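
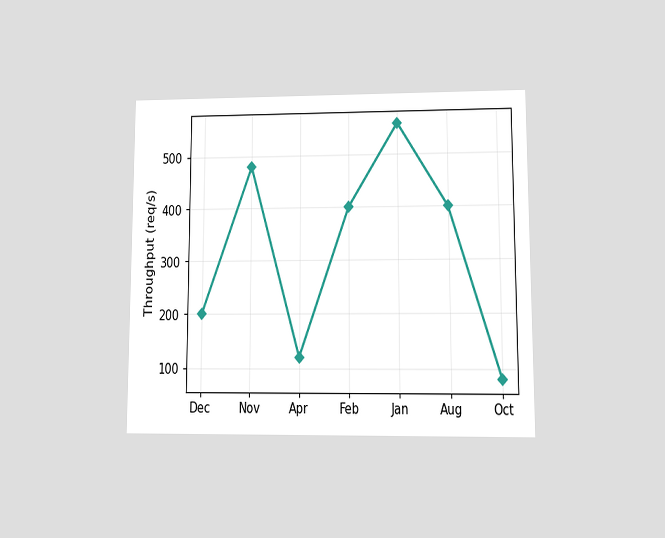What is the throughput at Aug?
The chart is viewed at a slight angle. At Aug, the line is at 400req/s.

400req/s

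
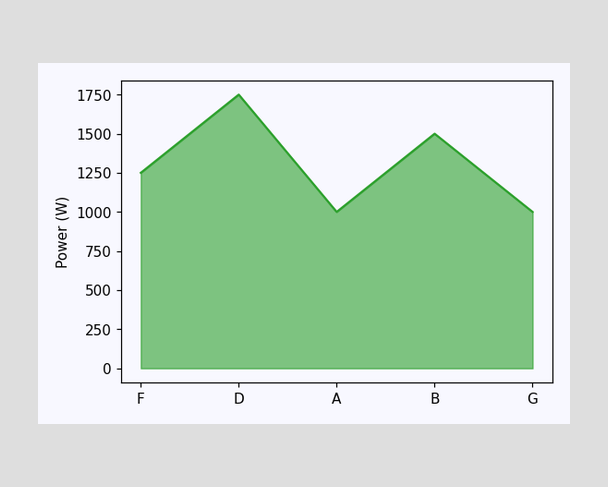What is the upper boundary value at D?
1750W

At D the upper boundary is at 1750W.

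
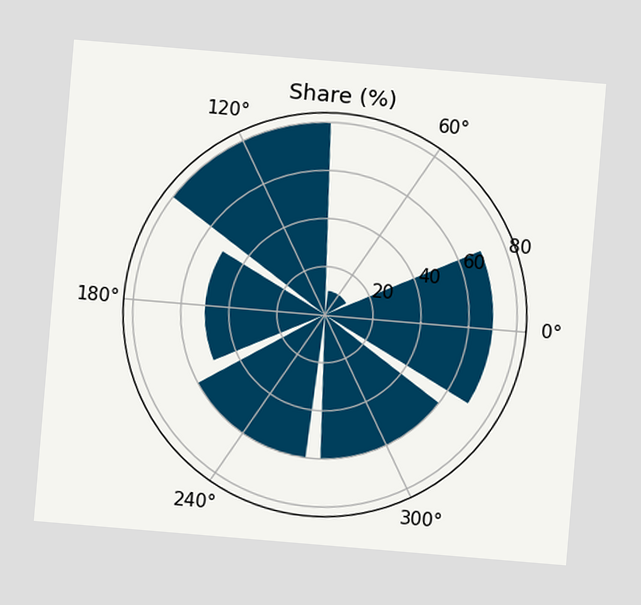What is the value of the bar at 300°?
The chart is tilted about 5° clockwise. The bar at 300° reaches 60% on the radial axis.

60%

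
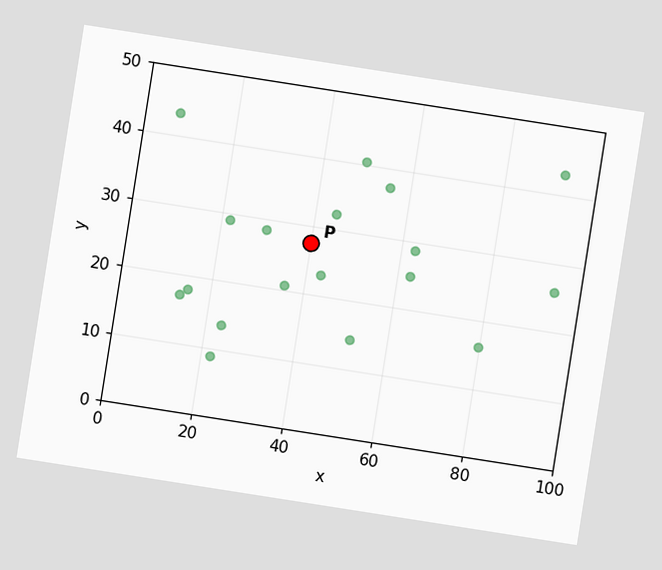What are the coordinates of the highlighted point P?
(40, 27.5)

The chart is tilted about 9° clockwise. Following the gridlines from P to each axis, P sits at (40, 27.5).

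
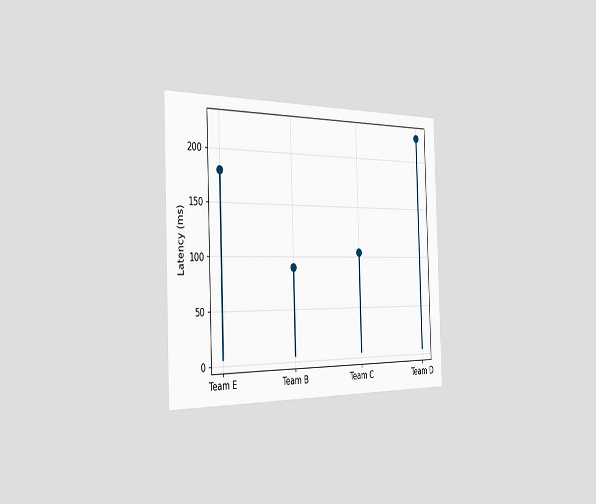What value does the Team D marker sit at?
225ms

The chart is viewed slightly from the left. The Team D marker sits at 225ms.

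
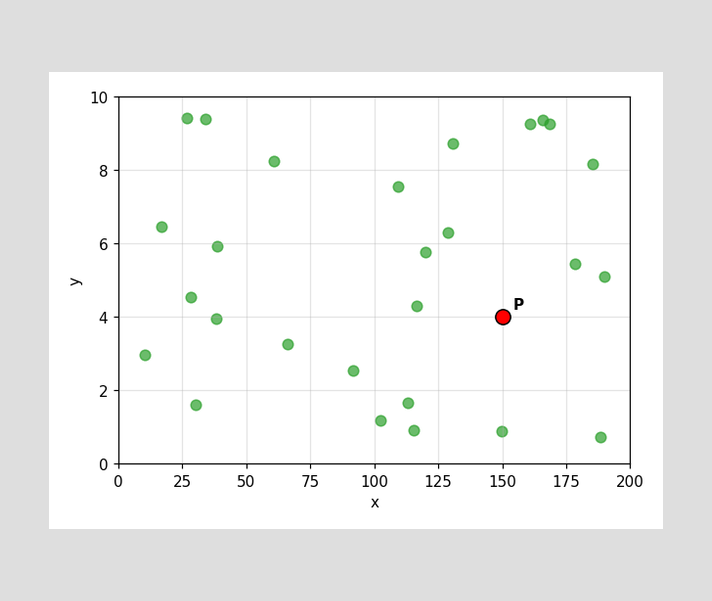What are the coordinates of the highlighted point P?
Following the gridlines from P to each axis, P sits at (150, 4).

(150, 4)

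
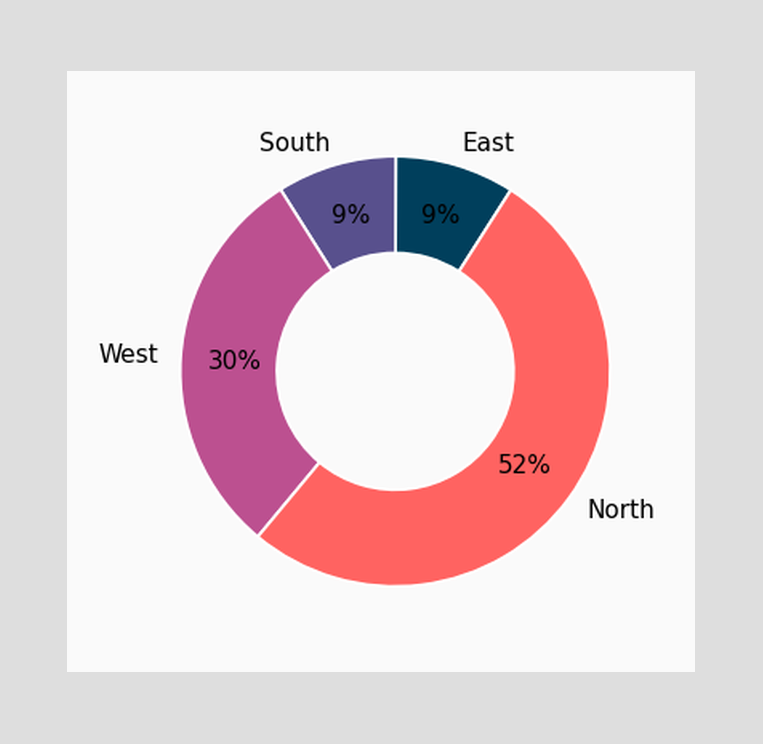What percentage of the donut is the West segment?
The West segment takes up 30% of the ring.

30%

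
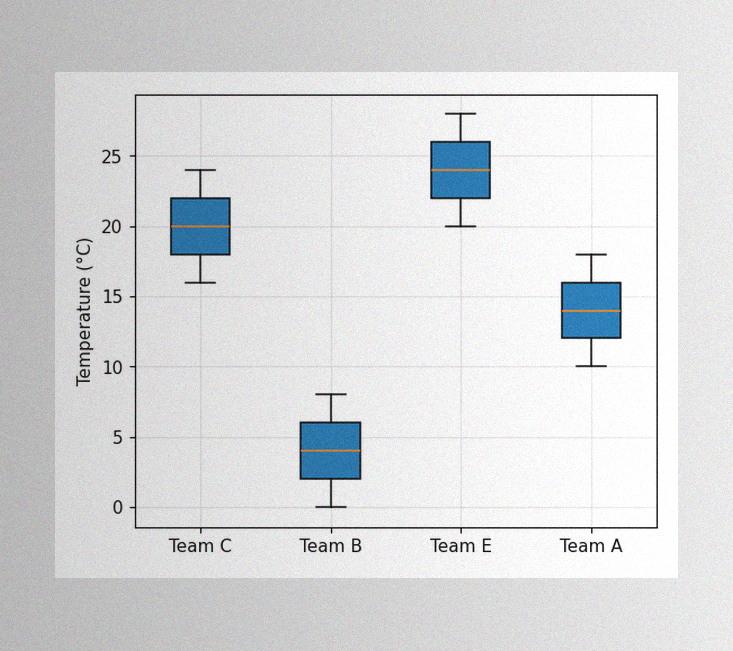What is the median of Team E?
The image has some photo noise and uneven lighting. The median line in the Team E box sits at 24°C.

24°C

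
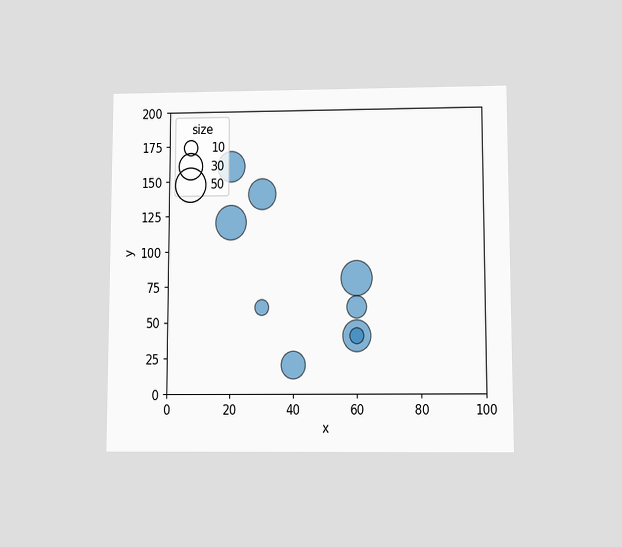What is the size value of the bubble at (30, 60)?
The chart is viewed slightly from below. Matching the bubble at (30, 60) against the size legend gives 10.

10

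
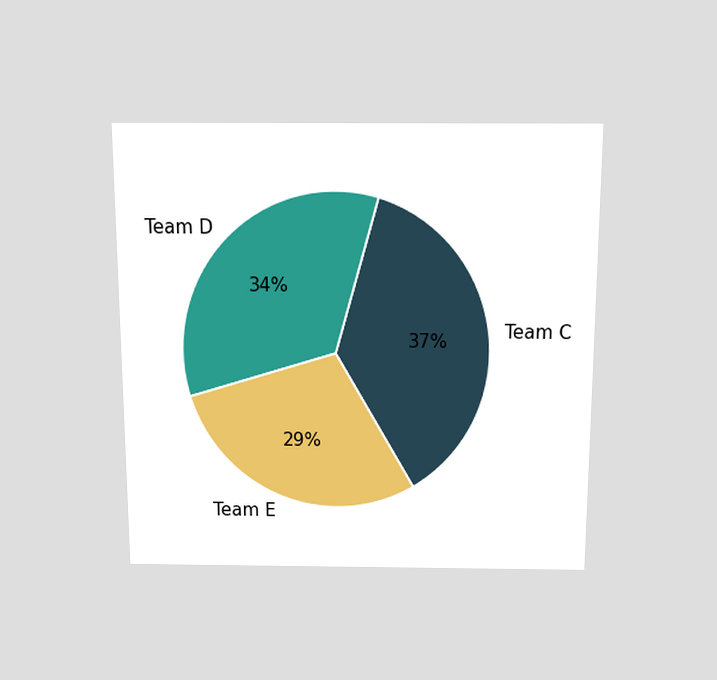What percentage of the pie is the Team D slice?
34%

The chart is viewed slightly from above. The Team D slice takes up 34% of the pie.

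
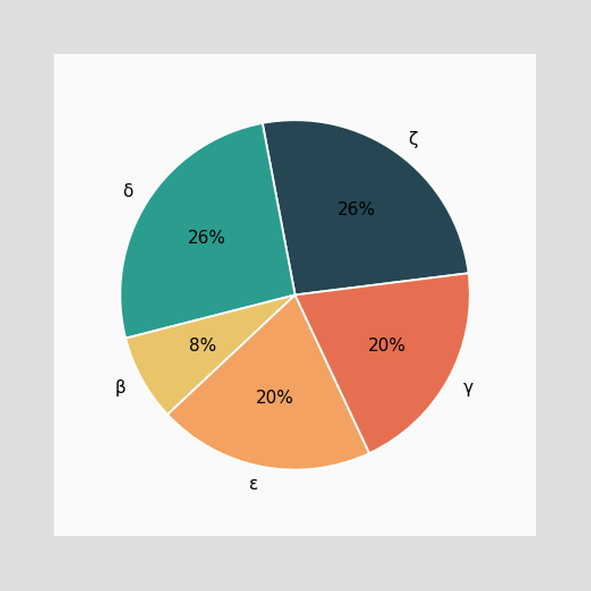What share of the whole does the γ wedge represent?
The γ slice takes up 20% of the pie.

20%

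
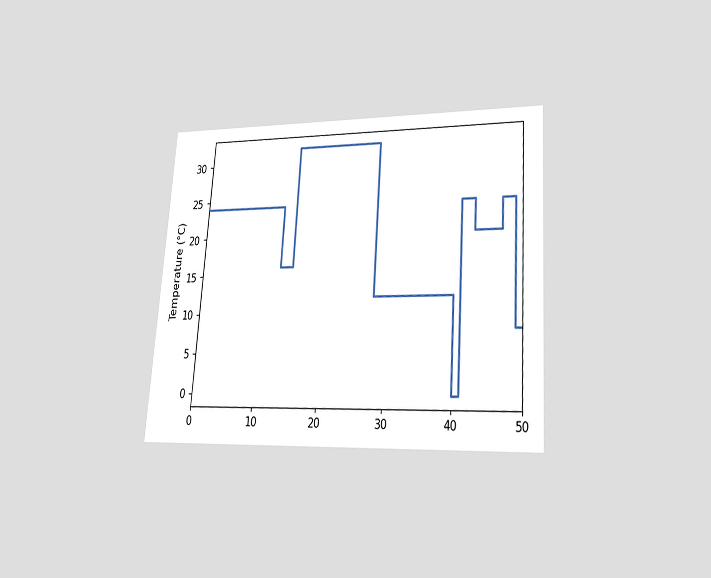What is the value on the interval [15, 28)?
The chart is tilted about 4° clockwise and viewed at a slight angle. On [15, 28) the step sits at 32°C.

32°C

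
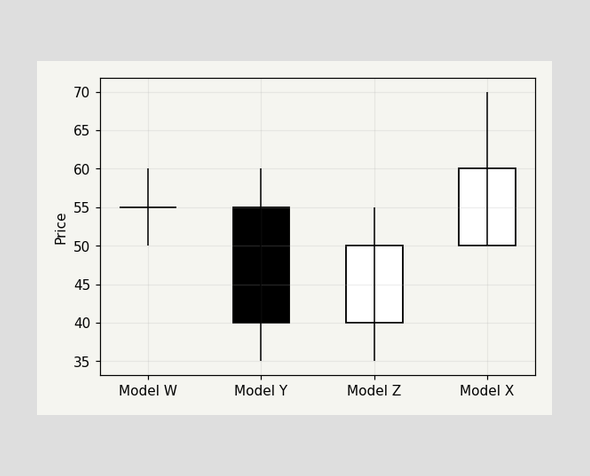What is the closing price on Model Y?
The Model Y candle closes at 40.

40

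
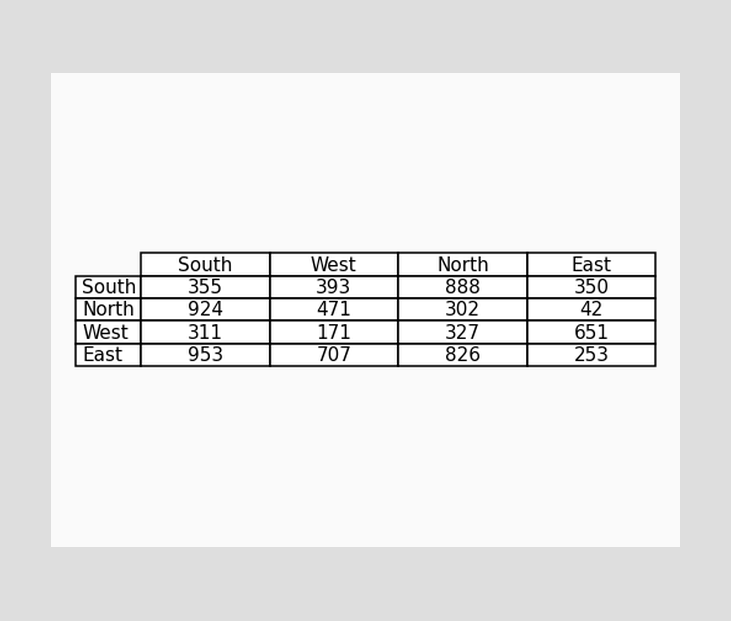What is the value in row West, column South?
311

The (West, South) cell reads 311.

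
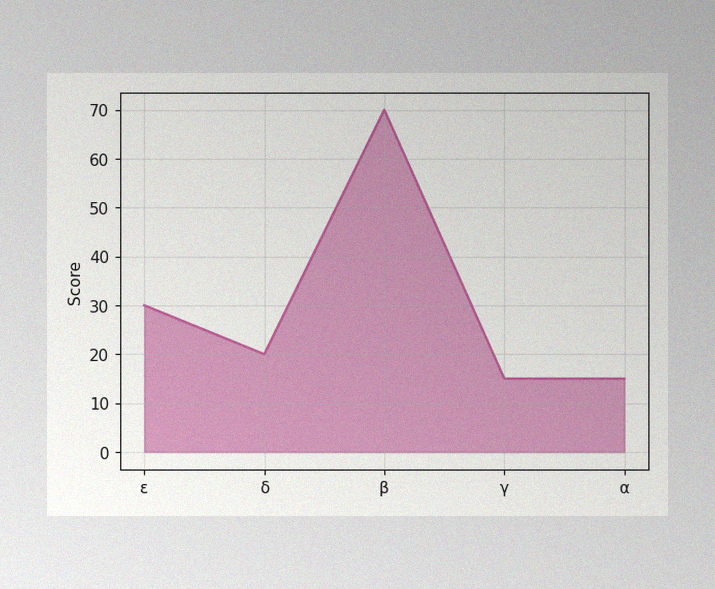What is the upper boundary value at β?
70

The image has some photo noise and uneven lighting. At β the upper boundary is at 70.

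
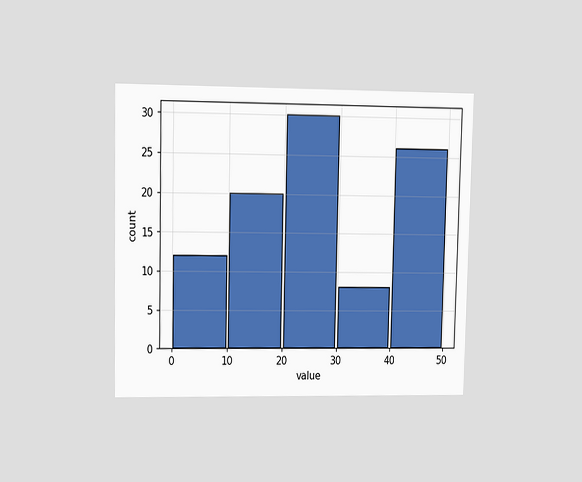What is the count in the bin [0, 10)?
12

The chart is viewed at a slight angle. The [0, 10) bin has height 12.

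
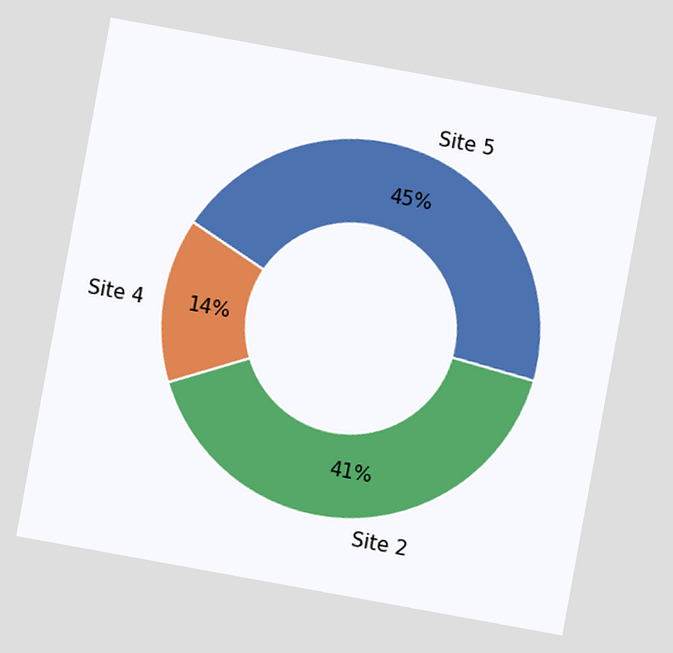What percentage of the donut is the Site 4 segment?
14%

The chart is tilted about 10° clockwise. The Site 4 segment takes up 14% of the ring.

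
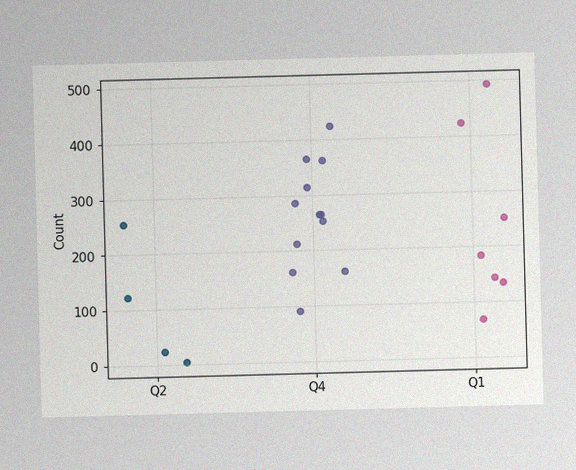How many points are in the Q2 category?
The image has some photo noise and uneven lighting. Counting the markers in the Q2 column gives 4.

4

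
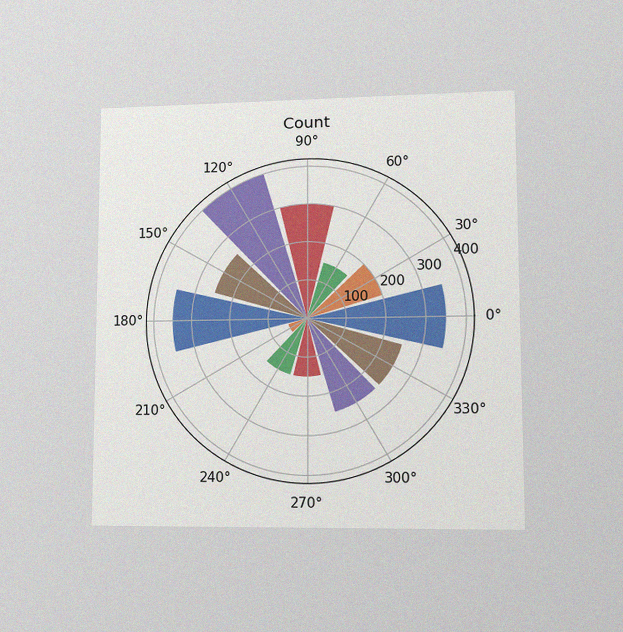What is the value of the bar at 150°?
250

The chart is viewed at a slight angle, with some photo noise. The bar at 150° reaches 250 on the radial axis.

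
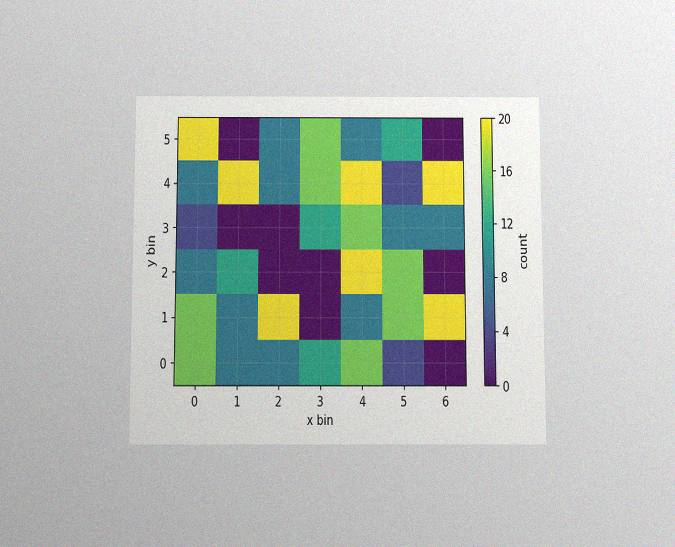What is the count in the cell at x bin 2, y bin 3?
The chart is viewed slightly from below, with some photo noise. Matching the cell (2, 3) against the colorbar gives 0.

0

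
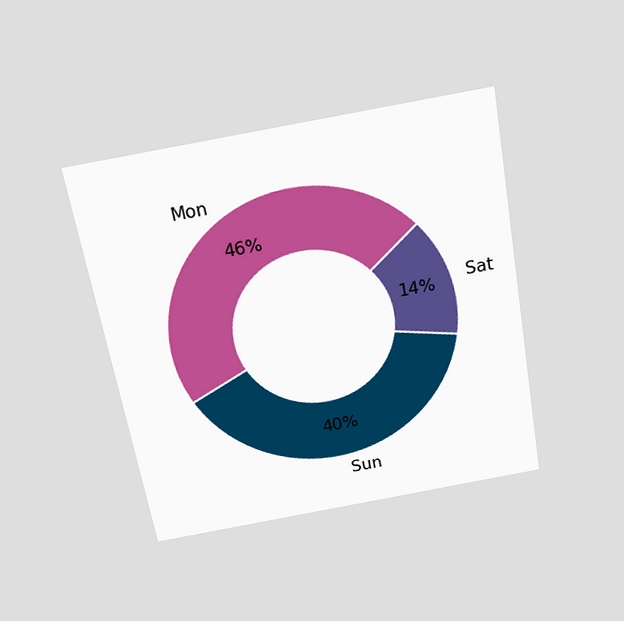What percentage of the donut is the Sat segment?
14%

The chart is tilted about 10° counter-clockwise and viewed slightly from above. The Sat segment takes up 14% of the ring.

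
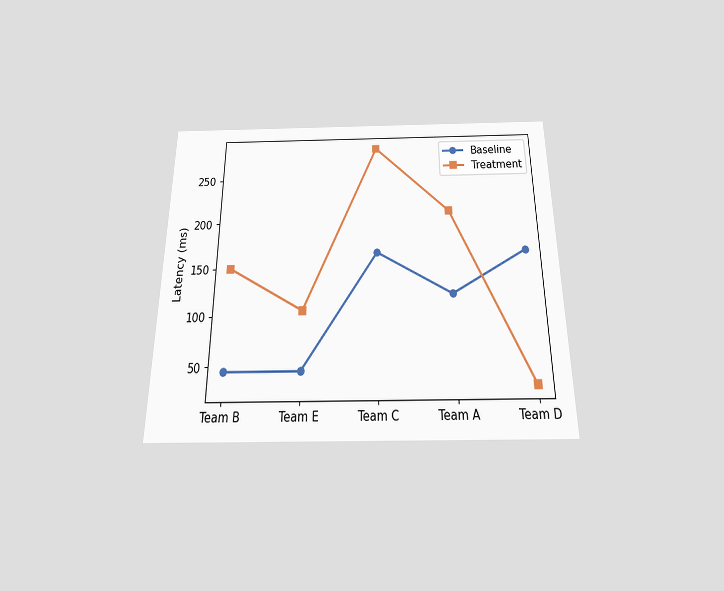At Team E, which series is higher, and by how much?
Treatment, by 60ms

The chart is viewed slightly from below. At Team E, Treatment sits above the other line by 60ms.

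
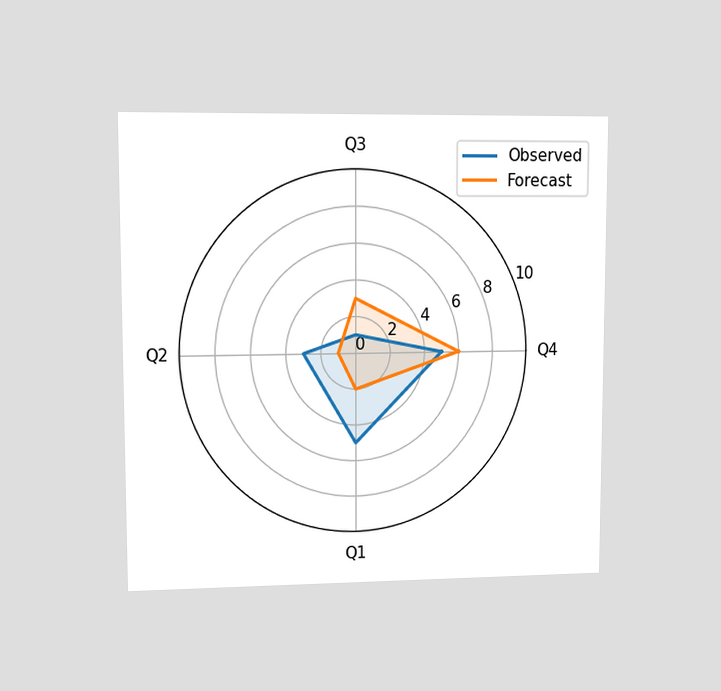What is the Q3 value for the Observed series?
1

The chart is viewed at a slight angle. On the Q3 axis, Observed reaches 1.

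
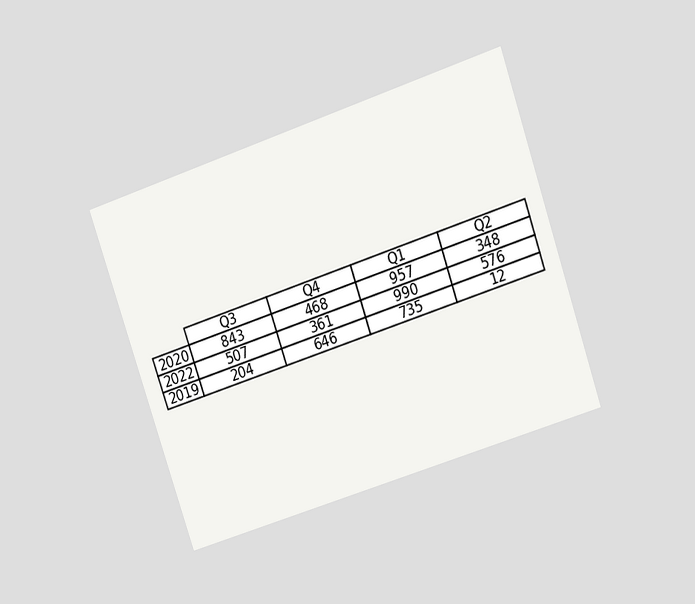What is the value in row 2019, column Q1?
735

The chart is tilted about 19° counter-clockwise and viewed at a slight angle. The (2019, Q1) cell reads 735.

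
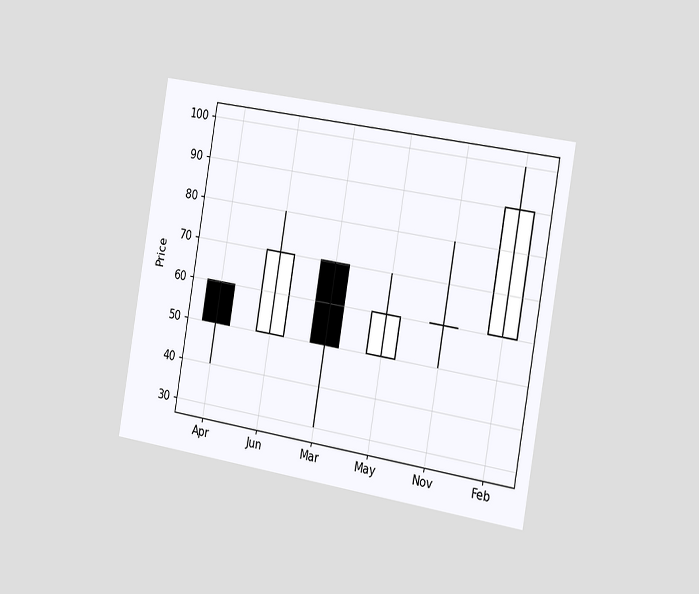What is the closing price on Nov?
The chart is tilted about 10° clockwise and viewed slightly from the right. The Nov candle closes at 60.

60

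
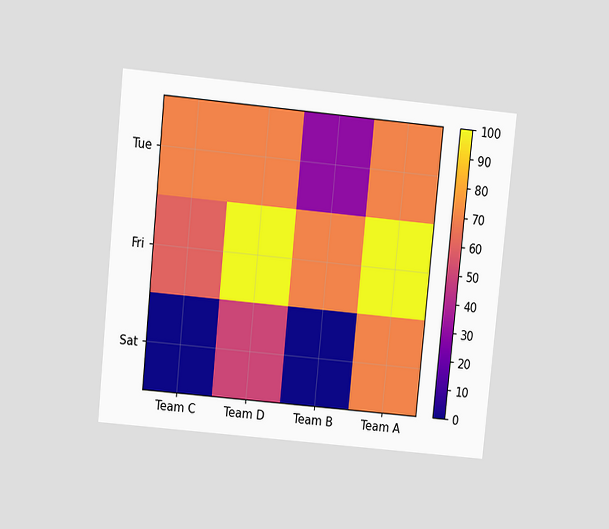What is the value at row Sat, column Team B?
0

The chart is tilted about 6° clockwise and viewed slightly from above. Matching cell (Sat, Team B) against the colorbar gives 0.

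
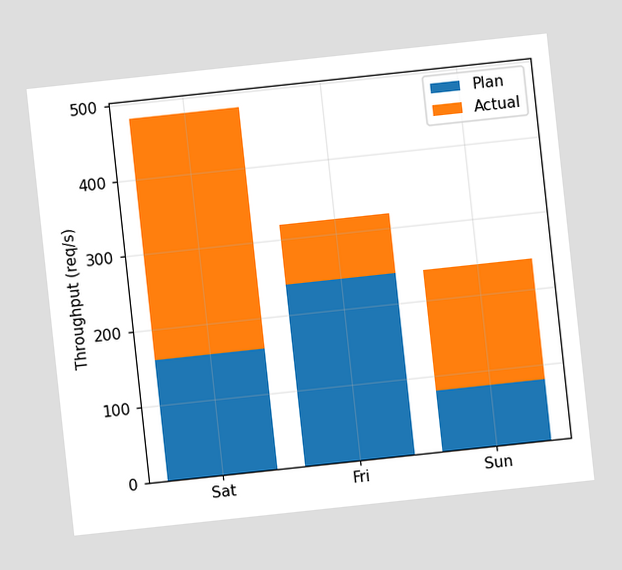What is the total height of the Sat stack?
The chart is tilted about 6° counter-clockwise. The Sat stack's top reaches 480req/s on the y-axis.

480req/s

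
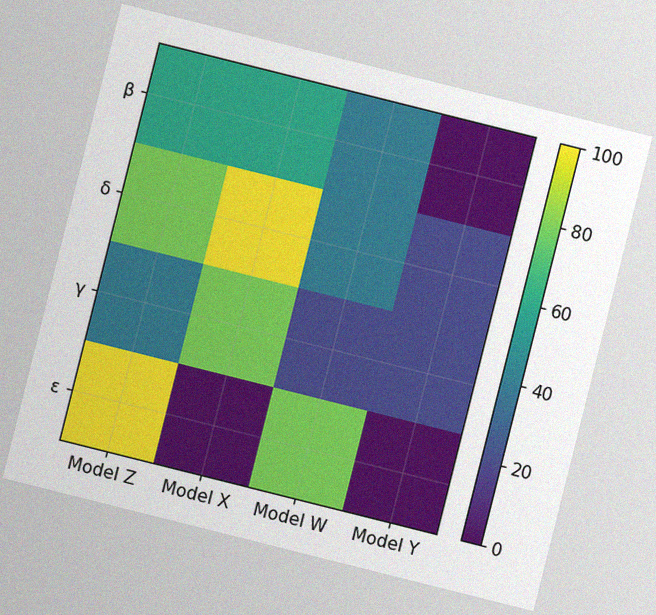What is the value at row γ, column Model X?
The chart is tilted about 14° clockwise, with some photo noise. Matching cell (γ, Model X) against the colorbar gives 80.

80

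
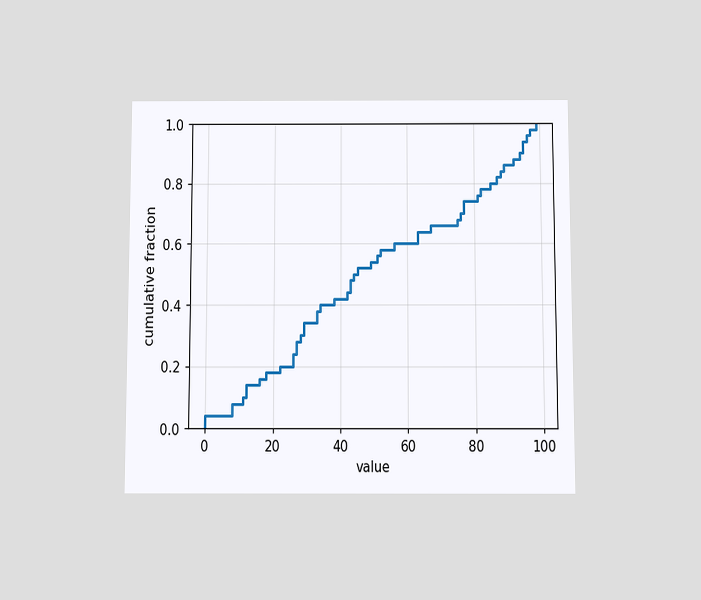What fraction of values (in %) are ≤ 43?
48%

The chart is viewed slightly from below. At x=43 the ECDF step is at 48%.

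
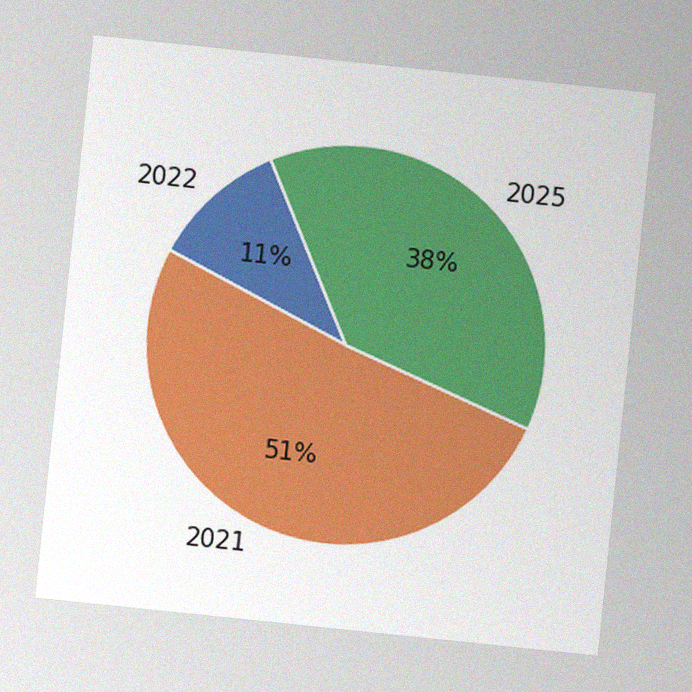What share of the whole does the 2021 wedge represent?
51%

The chart is tilted about 6° clockwise, with some photo noise. The 2021 slice takes up 51% of the pie.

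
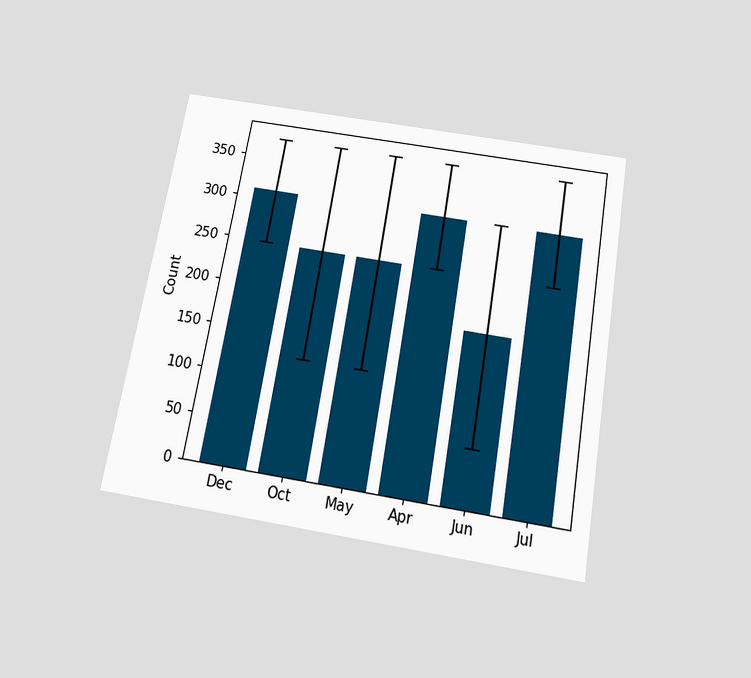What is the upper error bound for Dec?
The chart is tilted about 10° clockwise and viewed slightly from below. The Dec bar's upper whisker reaches 372.

372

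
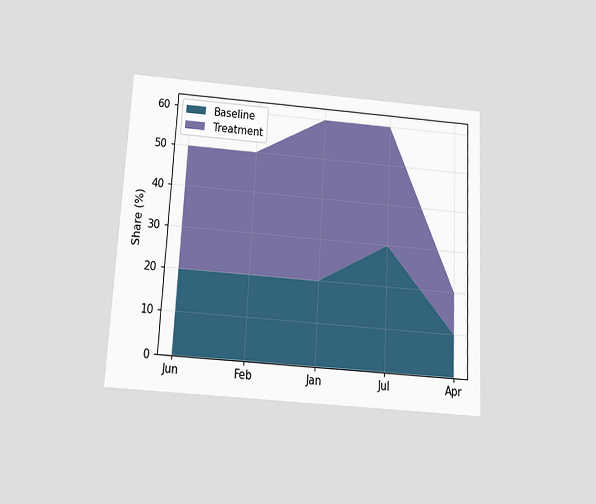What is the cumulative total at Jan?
The chart is tilted about 3° clockwise and viewed slightly from below. The stacked total at Jan reaches 60%.

60%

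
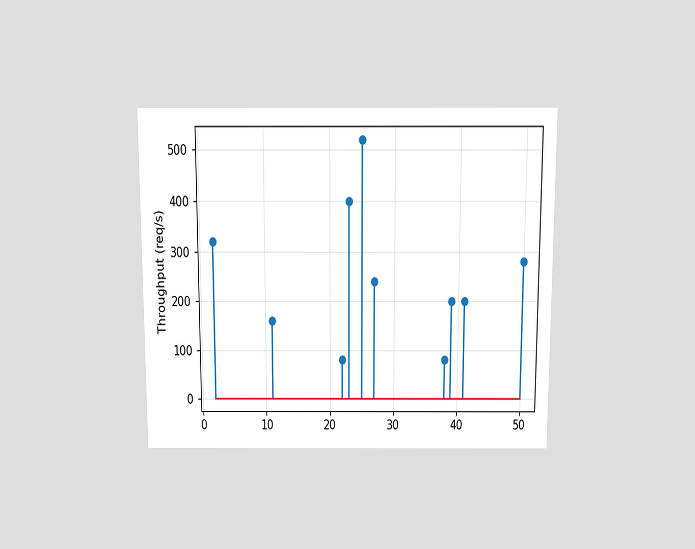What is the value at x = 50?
280req/s

The chart is viewed slightly from above. The stem at x=50 reaches 280req/s.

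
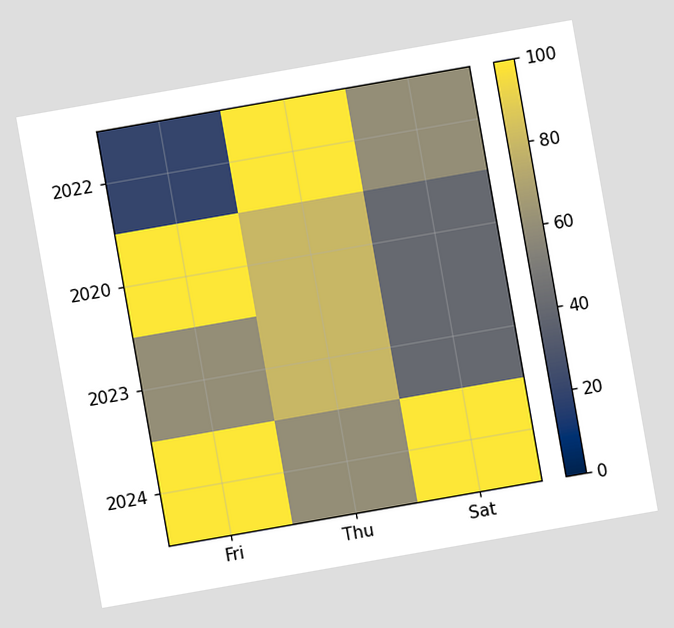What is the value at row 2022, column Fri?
20

The chart is tilted about 10° counter-clockwise. Matching cell (2022, Fri) against the colorbar gives 20.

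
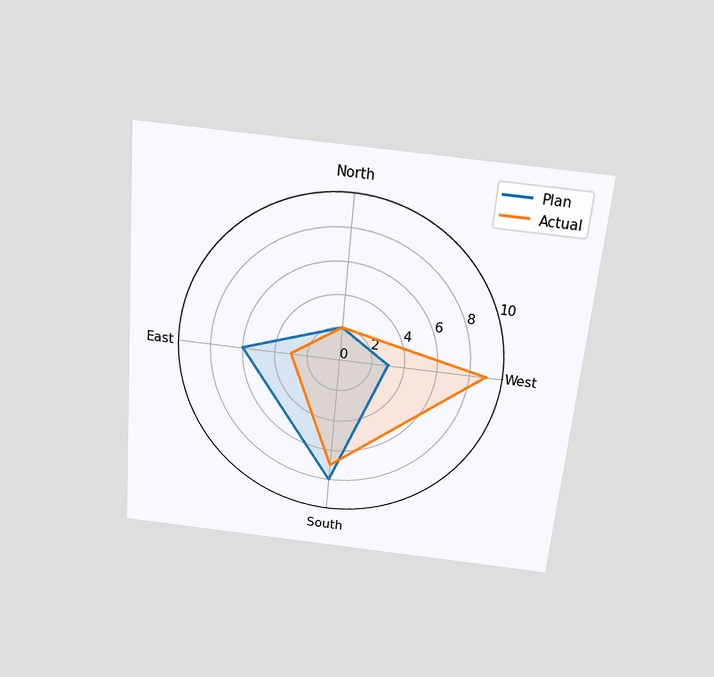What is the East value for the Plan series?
6

The chart is tilted about 5° clockwise and viewed slightly from above. On the East axis, Plan reaches 6.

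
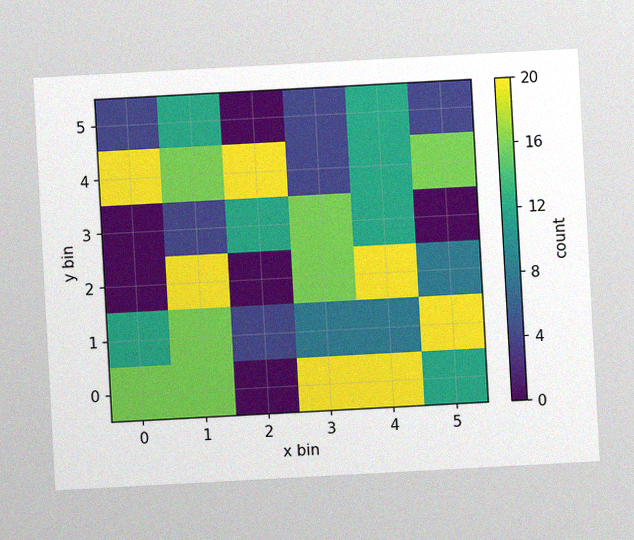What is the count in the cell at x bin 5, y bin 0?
The chart is tilted about 3° counter-clockwise, with some photo noise. Matching the cell (5, 0) against the colorbar gives 12.

12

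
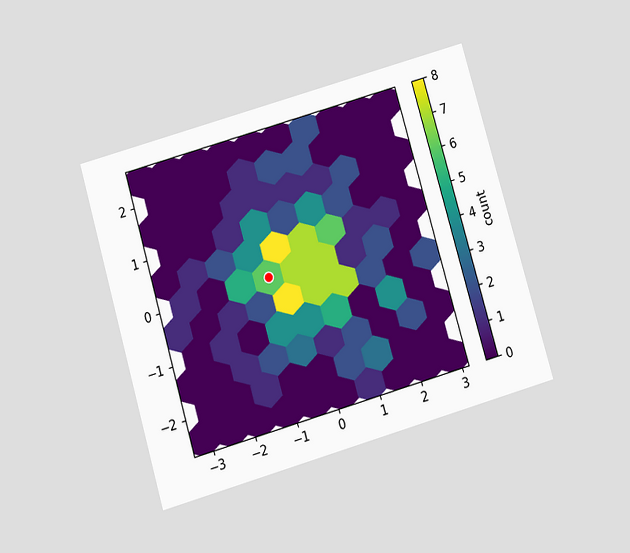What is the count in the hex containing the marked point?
The chart is tilted about 16° counter-clockwise and viewed slightly from below. The marked hex reads 6 on the colorbar.

6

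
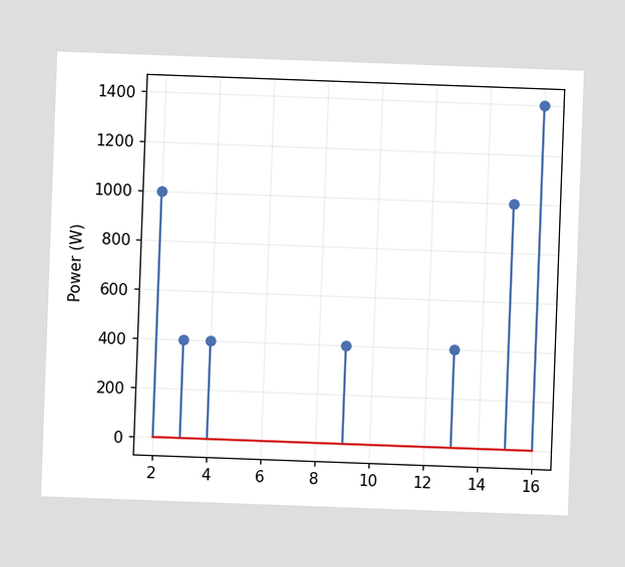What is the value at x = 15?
1000W

The chart is tilted about 2° clockwise. The stem at x=15 reaches 1000W.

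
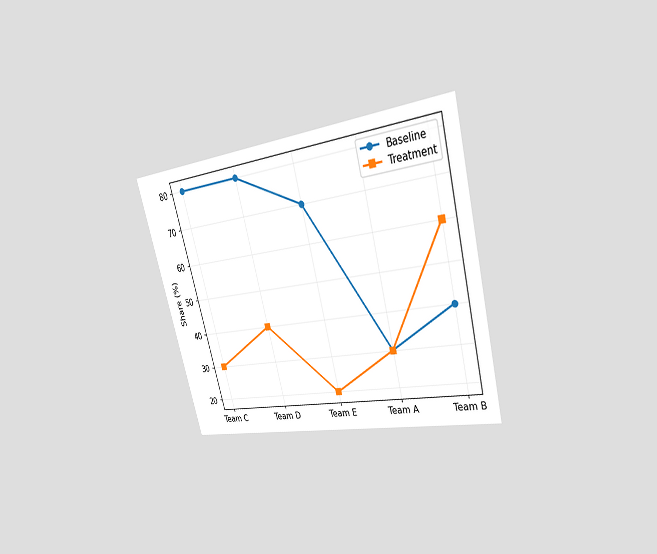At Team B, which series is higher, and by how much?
Treatment, by 20%

The chart is tilted about 15° counter-clockwise and viewed slightly from the right. At Team B, Treatment sits above the other line by 20%.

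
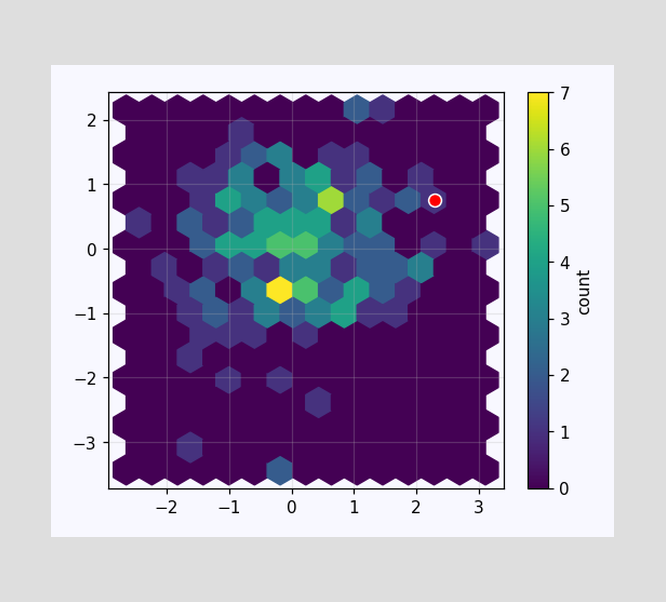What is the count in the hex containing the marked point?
The marked hex reads 1 on the colorbar.

1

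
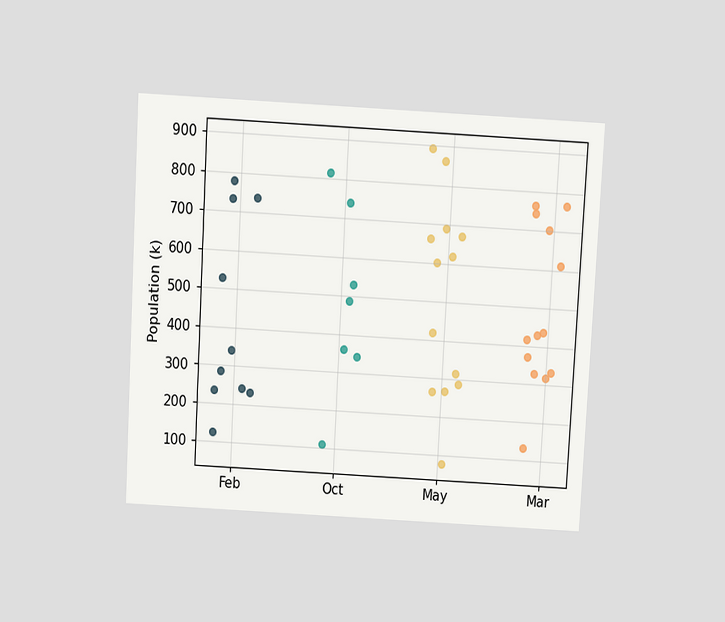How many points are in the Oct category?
7

The chart is tilted about 3° clockwise and viewed slightly from above. Counting the markers in the Oct column gives 7.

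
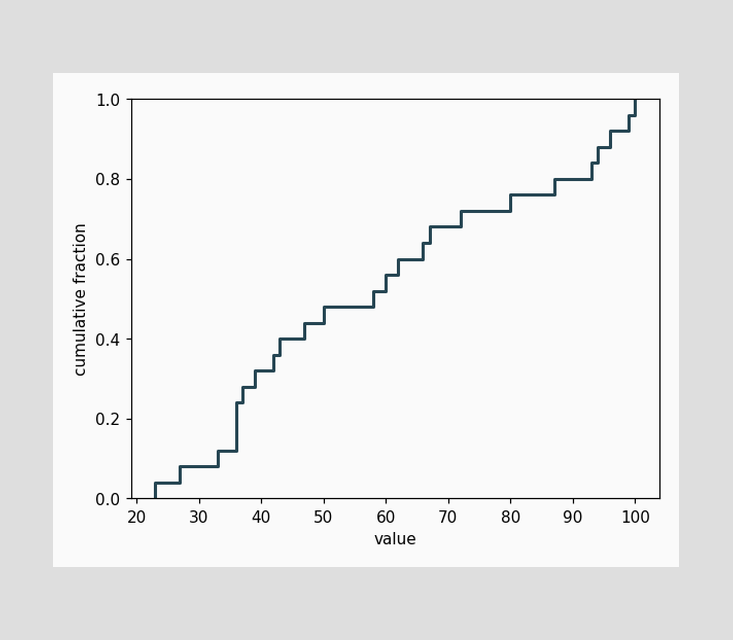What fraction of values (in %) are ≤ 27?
8%

At x=27 the ECDF step is at 8%.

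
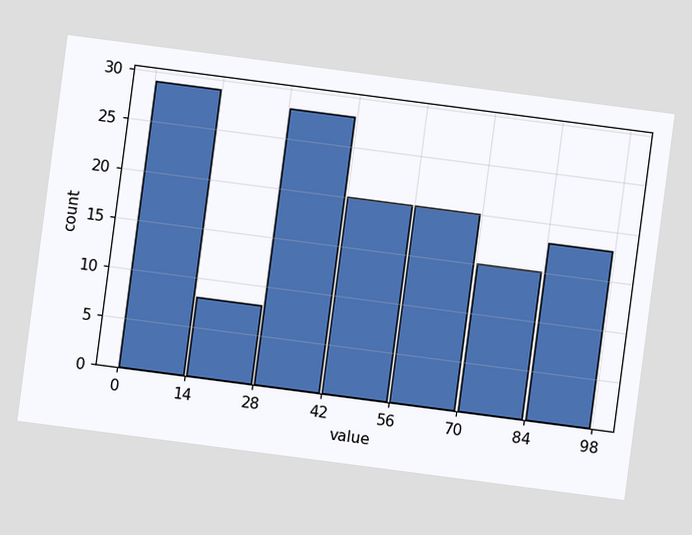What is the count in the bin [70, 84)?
The chart is tilted about 7° clockwise. The [70, 84) bin has height 15.

15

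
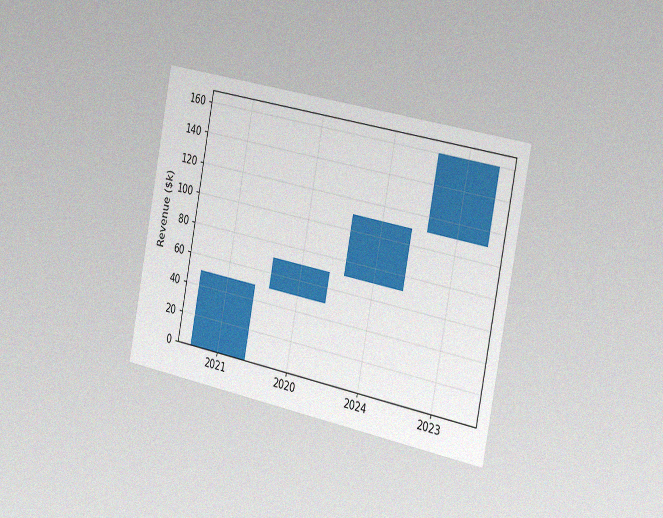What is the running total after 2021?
$50k

The chart is tilted about 11° clockwise and viewed slightly from the right, with some photo noise. After 2021 the running total reaches $50k.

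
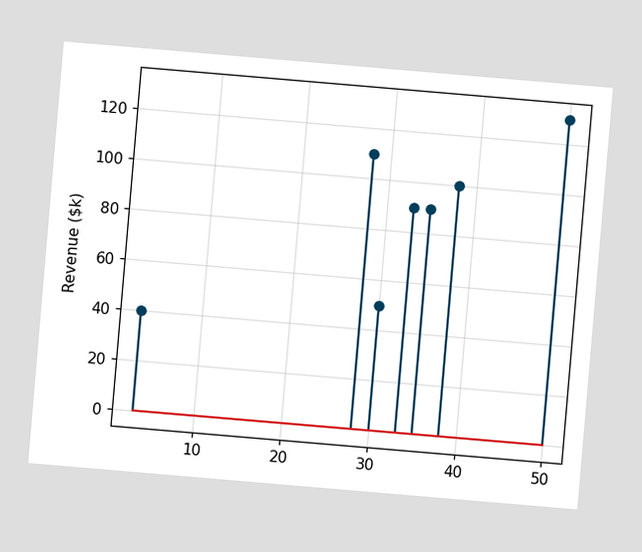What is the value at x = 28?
$110k

The chart is tilted about 5° clockwise. The stem at x=28 reaches $110k.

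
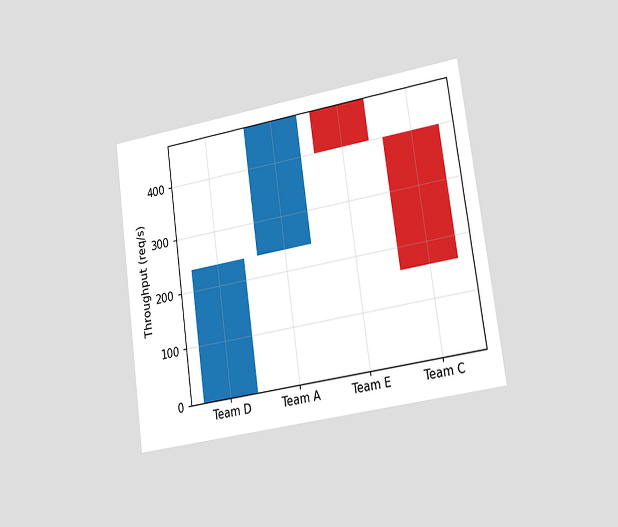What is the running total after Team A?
The chart is tilted about 8° counter-clockwise and viewed slightly from the right. After Team A the running total reaches 480req/s.

480req/s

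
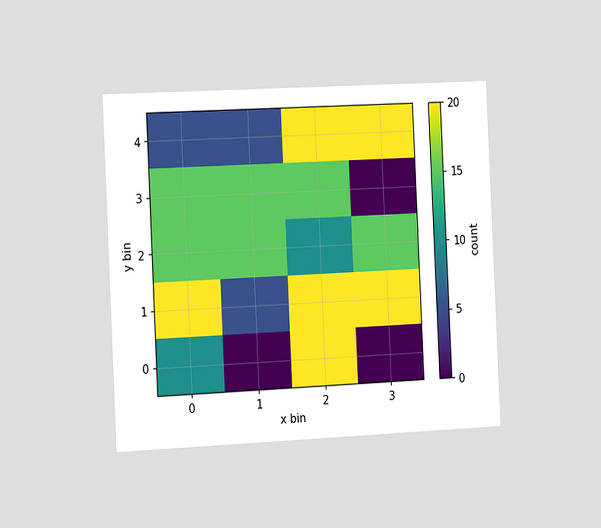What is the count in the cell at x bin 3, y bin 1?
The chart is tilted about 3° counter-clockwise and viewed slightly from the left. Matching the cell (3, 1) against the colorbar gives 20.

20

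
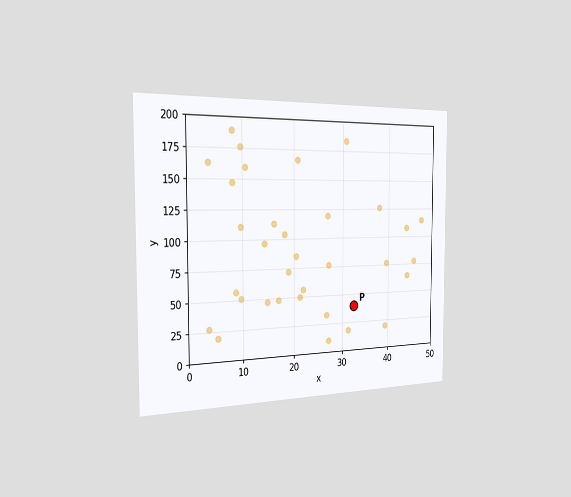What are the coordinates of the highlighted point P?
(32.5, 40)

The chart is viewed slightly from the left. Following the gridlines from P to each axis, P sits at (32.5, 40).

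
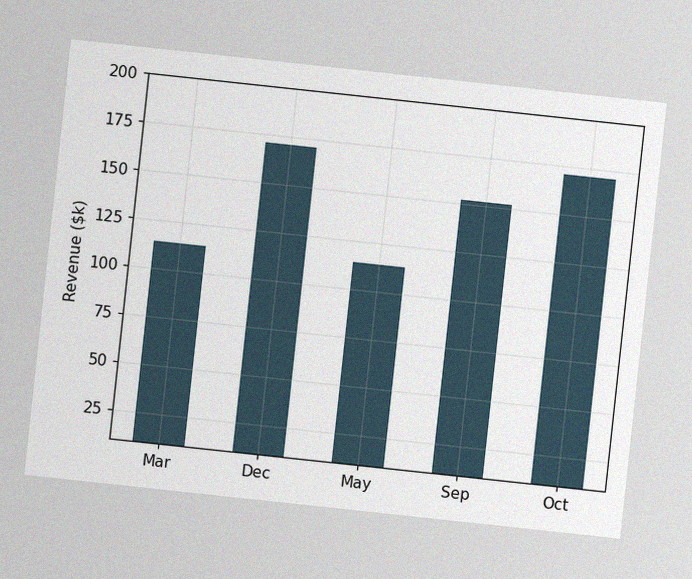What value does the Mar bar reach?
$114k

The chart is tilted about 6° clockwise, with some photo noise. Reading along the chart's y-axis, the Mar bar reaches $114k.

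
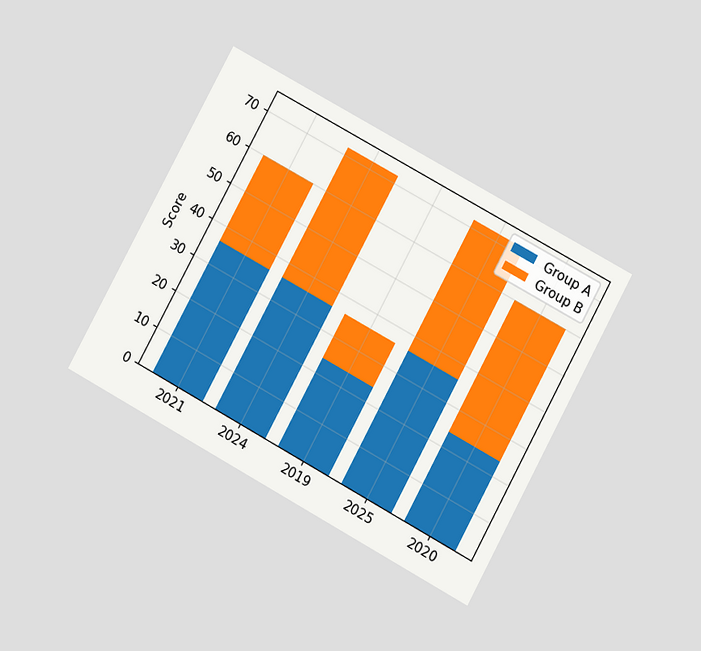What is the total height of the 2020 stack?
The chart is tilted about 29° clockwise and viewed at a slight angle. The 2020 stack's top reaches 60 on the y-axis.

60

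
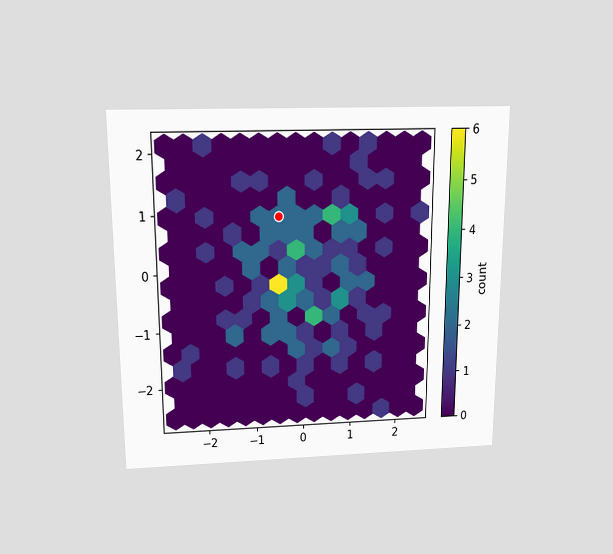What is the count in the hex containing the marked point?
2

The chart is viewed slightly from above. The marked hex reads 2 on the colorbar.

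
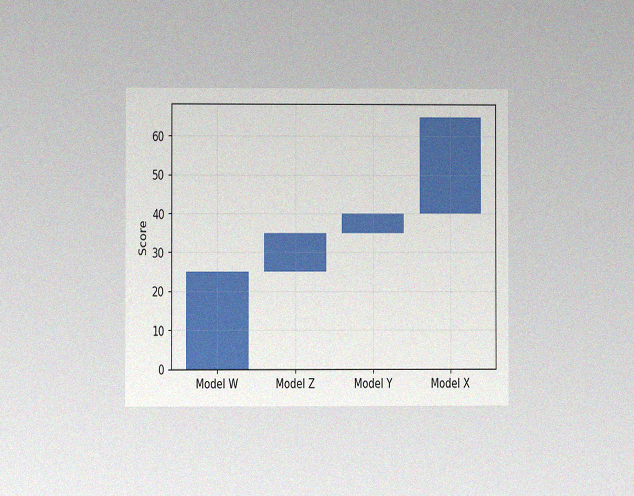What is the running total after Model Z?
35

The chart is viewed at a slight angle, with some photo noise. After Model Z the running total reaches 35.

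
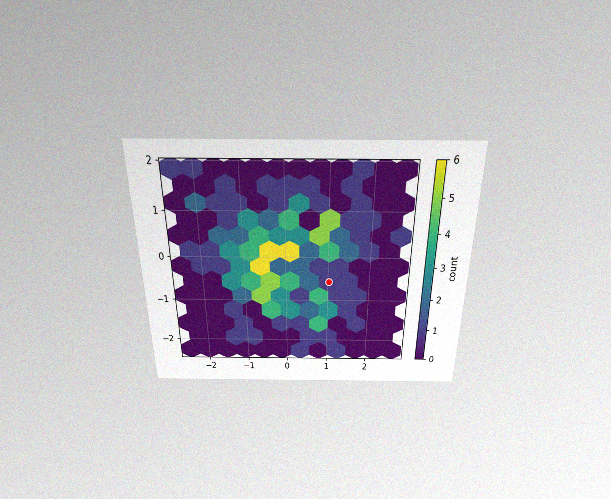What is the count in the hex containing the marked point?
1

The chart is viewed slightly from above, with some photo noise. The marked hex reads 1 on the colorbar.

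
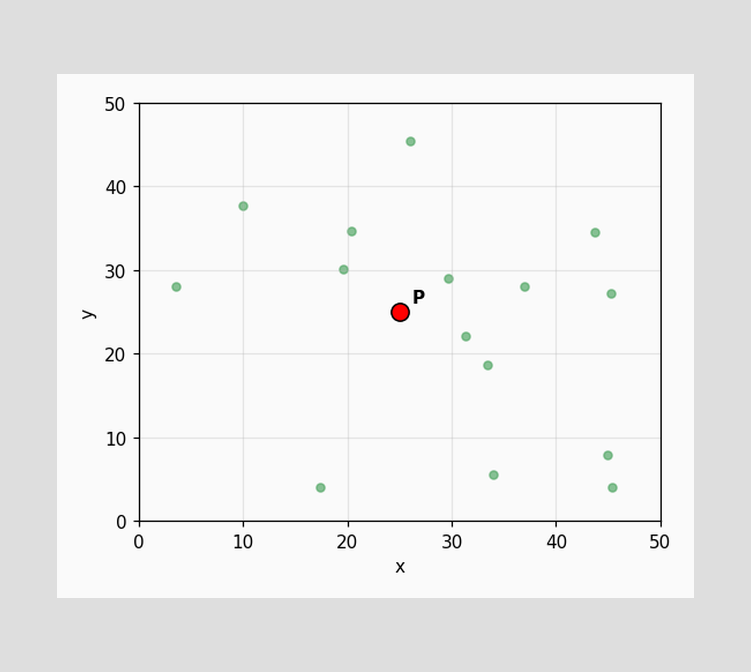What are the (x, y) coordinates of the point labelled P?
Following the gridlines from P to each axis, P sits at (25, 25).

(25, 25)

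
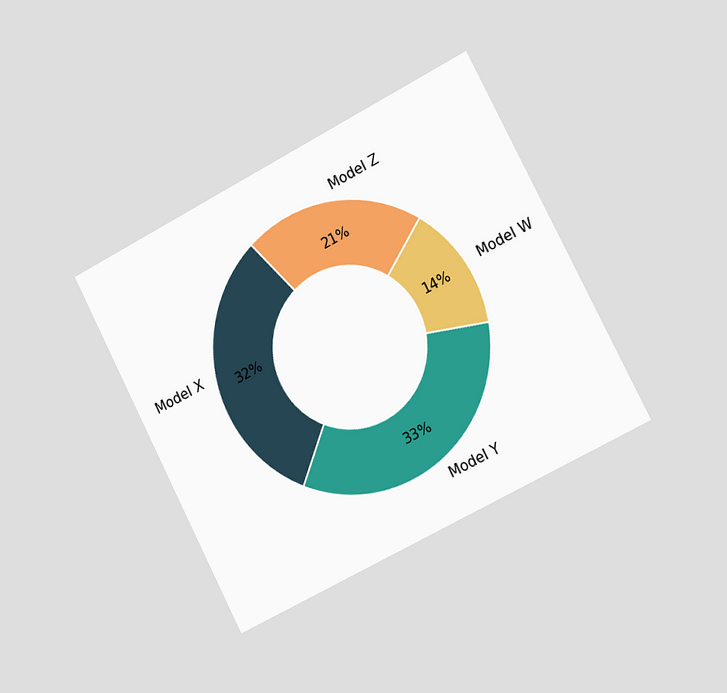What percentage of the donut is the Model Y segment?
33%

The chart is tilted about 27° counter-clockwise and viewed slightly from the right. The Model Y segment takes up 33% of the ring.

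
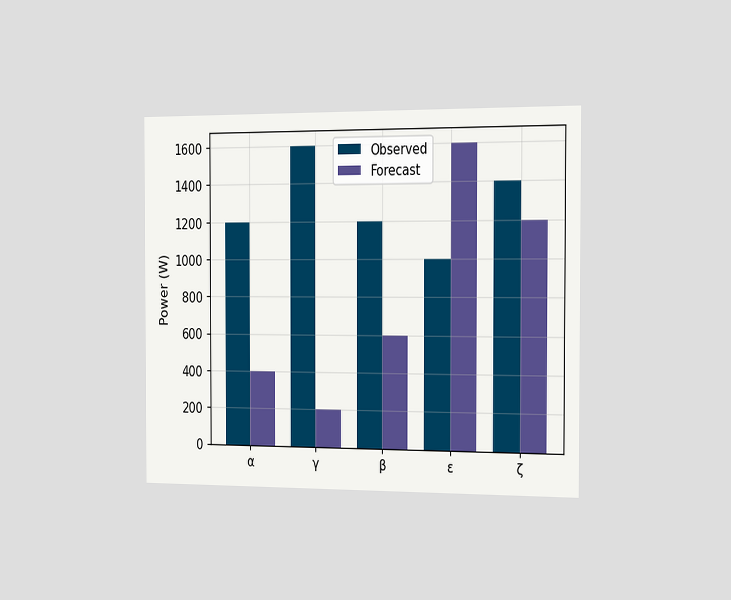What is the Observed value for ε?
The chart is viewed slightly from the right. The Observed bar at ε reaches 1000W on the y-axis.

1000W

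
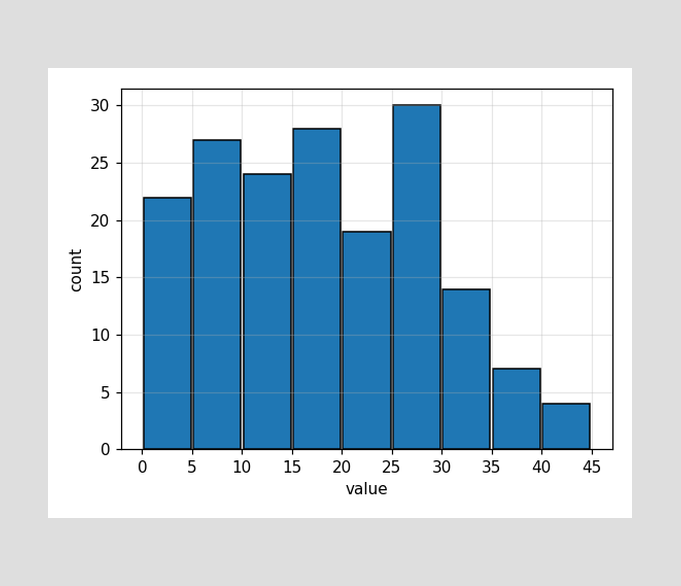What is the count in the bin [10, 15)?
The [10, 15) bin has height 24.

24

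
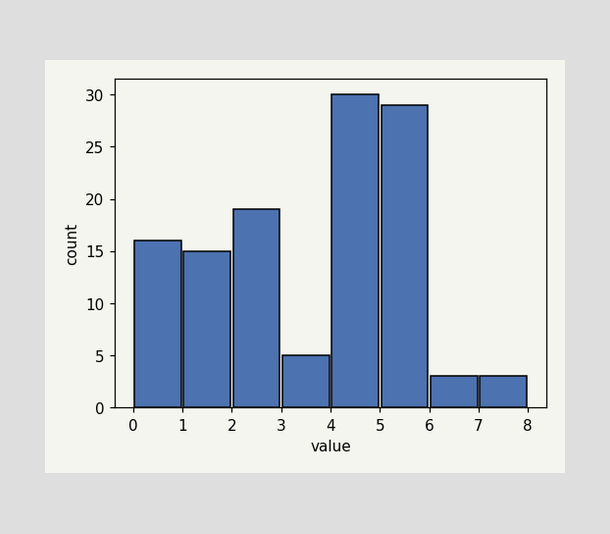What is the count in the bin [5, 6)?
The [5, 6) bin has height 29.

29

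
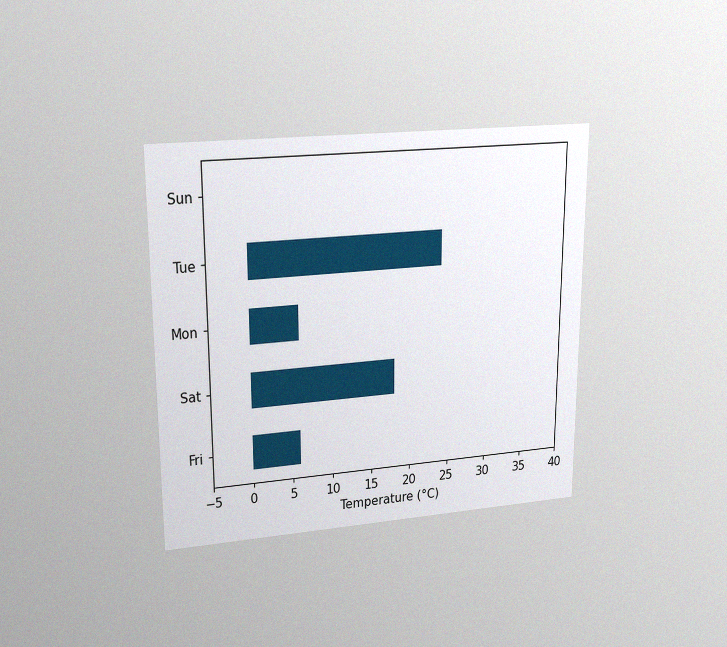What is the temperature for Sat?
18°C

The chart is viewed at a slight angle, with some photo noise. Reading along the chart's x-axis, the Sat bar reaches 18°C.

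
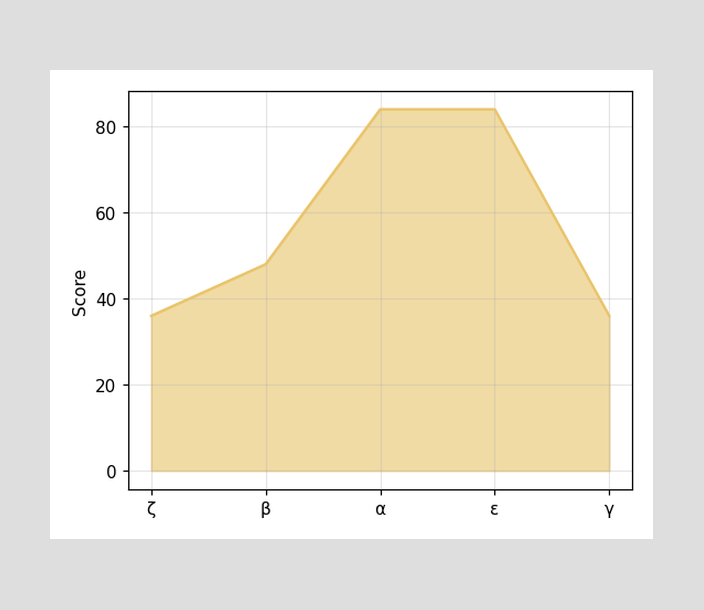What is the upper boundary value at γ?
At γ the upper boundary is at 36.

36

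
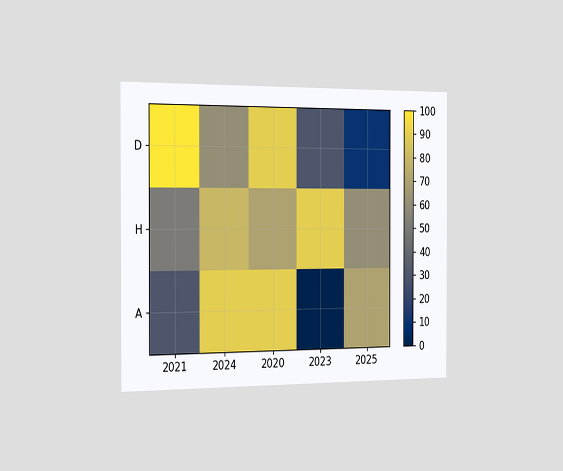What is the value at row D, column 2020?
The chart is viewed slightly from the left. Matching cell (D, 2020) against the colorbar gives 90.

90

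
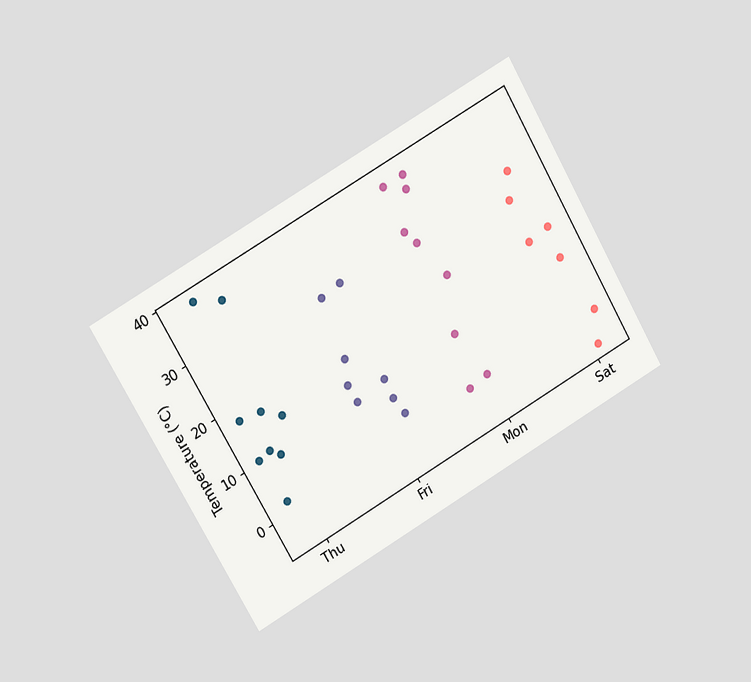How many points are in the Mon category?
The chart is tilted about 30° counter-clockwise and viewed slightly from the left. Counting the markers in the Mon column gives 9.

9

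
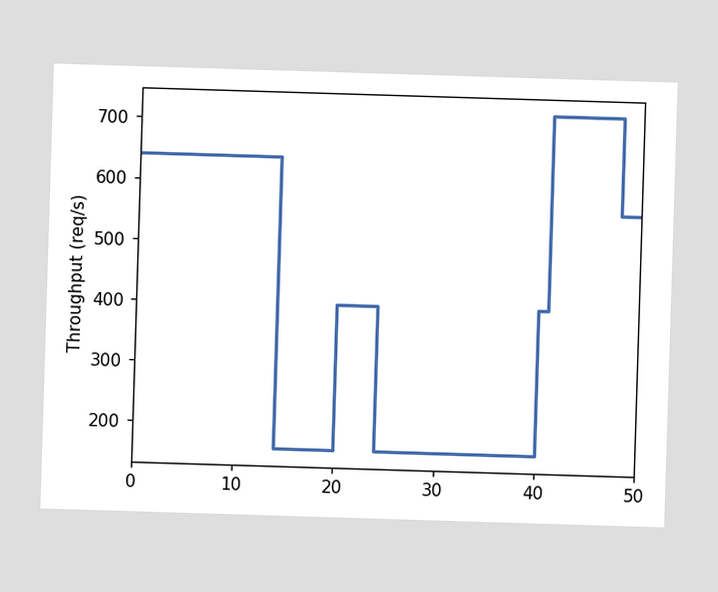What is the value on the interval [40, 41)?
400req/s

On [40, 41) the step sits at 400req/s.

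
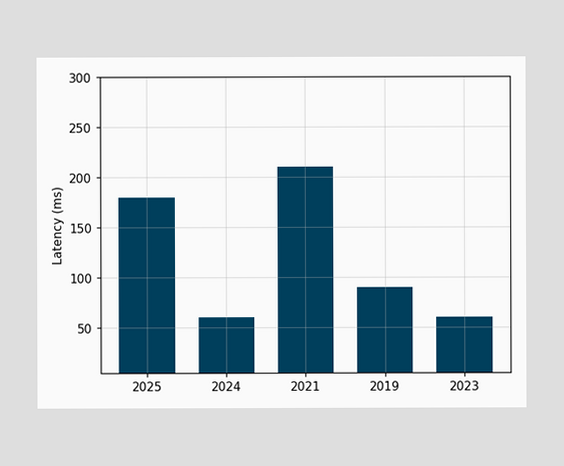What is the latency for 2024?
60ms

Reading along the chart's y-axis, the 2024 bar reaches 60ms.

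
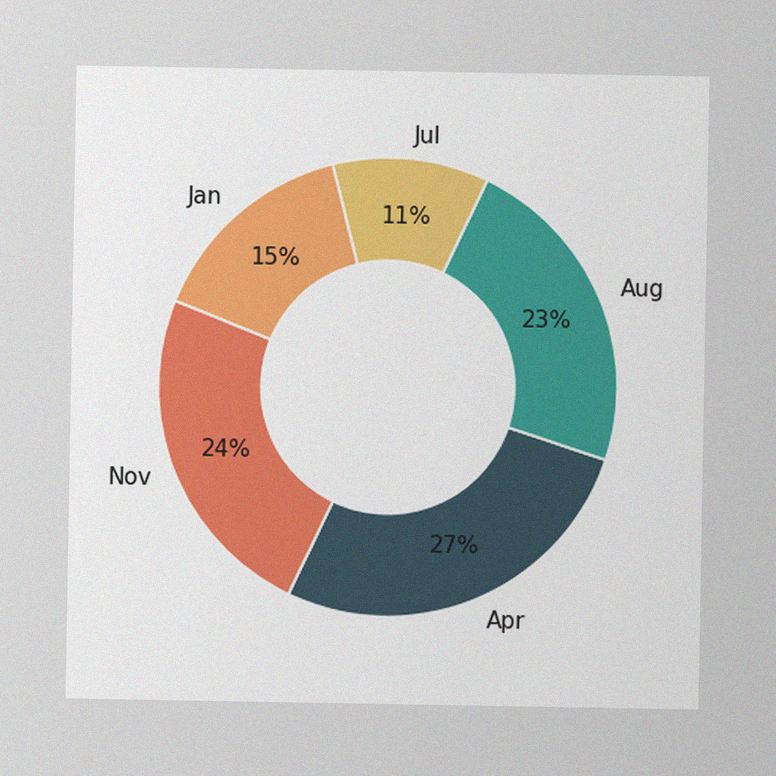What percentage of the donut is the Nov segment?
24%

The image has some photo noise and uneven lighting. The Nov segment takes up 24% of the ring.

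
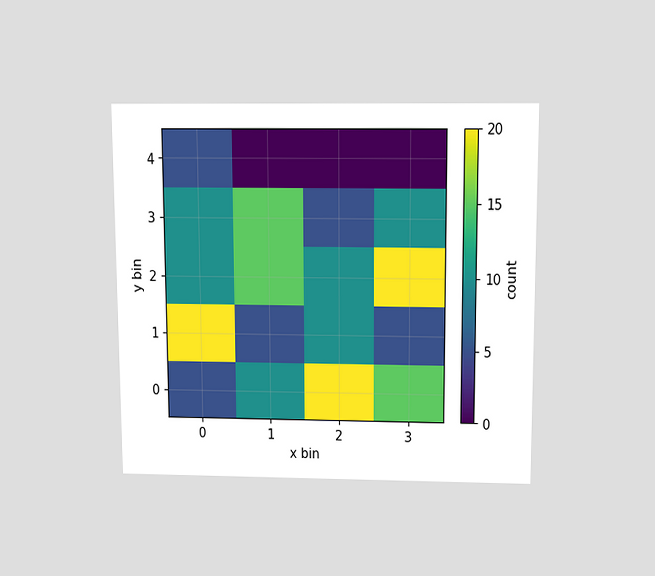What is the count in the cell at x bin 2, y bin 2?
10

The chart is viewed slightly from above. Matching the cell (2, 2) against the colorbar gives 10.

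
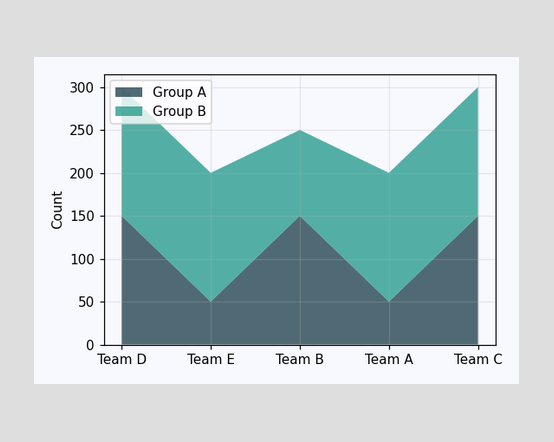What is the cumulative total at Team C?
300

The stacked total at Team C reaches 300.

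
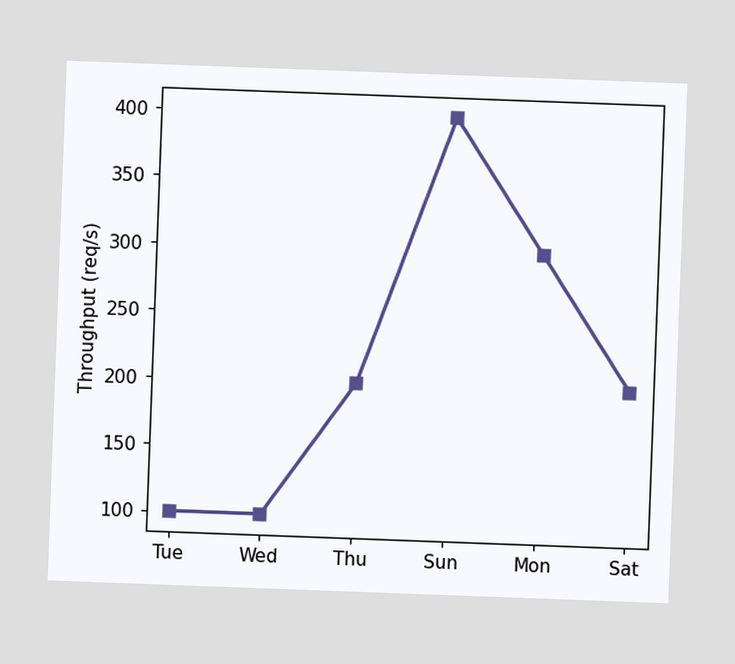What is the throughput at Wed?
The chart is tilted about 2° clockwise. At Wed, the line is at 100req/s.

100req/s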